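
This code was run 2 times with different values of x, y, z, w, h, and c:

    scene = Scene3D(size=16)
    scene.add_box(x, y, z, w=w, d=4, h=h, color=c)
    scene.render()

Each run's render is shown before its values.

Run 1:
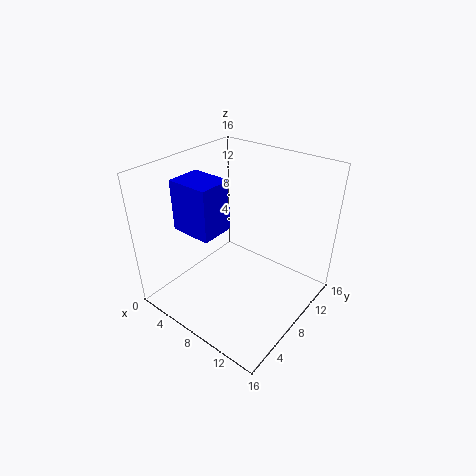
x = 1, y = 5, z = 8, w = 5, h = 6, c = 'blue'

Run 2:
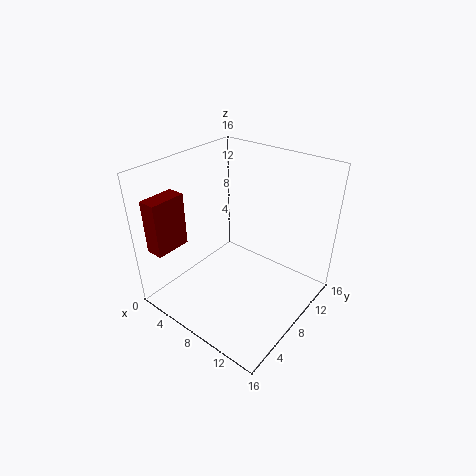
x = 1, y = 1, z = 7, w = 2, h = 6, c = 'maroon'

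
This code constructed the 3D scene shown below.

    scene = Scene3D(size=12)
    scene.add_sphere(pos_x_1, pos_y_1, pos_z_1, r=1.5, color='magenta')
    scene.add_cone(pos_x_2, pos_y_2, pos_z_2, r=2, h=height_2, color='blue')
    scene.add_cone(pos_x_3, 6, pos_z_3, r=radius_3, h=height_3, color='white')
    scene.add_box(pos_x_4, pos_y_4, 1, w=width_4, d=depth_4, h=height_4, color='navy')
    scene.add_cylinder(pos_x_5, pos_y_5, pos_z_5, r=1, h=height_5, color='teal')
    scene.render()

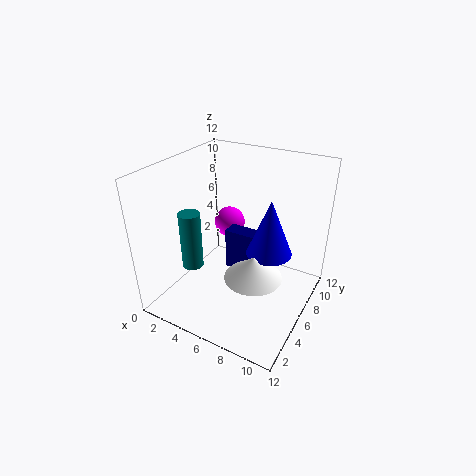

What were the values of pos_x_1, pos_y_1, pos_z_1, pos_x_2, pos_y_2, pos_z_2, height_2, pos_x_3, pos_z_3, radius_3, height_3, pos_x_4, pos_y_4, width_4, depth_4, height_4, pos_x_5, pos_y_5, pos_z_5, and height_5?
pos_x_1 = 2.5
pos_y_1 = 10.5
pos_z_1 = 4.5
pos_x_2 = 8
pos_y_2 = 8
pos_z_2 = 4
height_2 = 5
pos_x_3 = 7.5
pos_z_3 = 2.5
radius_3 = 2.5
height_3 = 2
pos_x_4 = 3.5
pos_y_4 = 8
width_4 = 3
depth_4 = 1.5
height_4 = 4
pos_x_5 = 1
pos_y_5 = 6
pos_z_5 = 1.5
height_5 = 5.5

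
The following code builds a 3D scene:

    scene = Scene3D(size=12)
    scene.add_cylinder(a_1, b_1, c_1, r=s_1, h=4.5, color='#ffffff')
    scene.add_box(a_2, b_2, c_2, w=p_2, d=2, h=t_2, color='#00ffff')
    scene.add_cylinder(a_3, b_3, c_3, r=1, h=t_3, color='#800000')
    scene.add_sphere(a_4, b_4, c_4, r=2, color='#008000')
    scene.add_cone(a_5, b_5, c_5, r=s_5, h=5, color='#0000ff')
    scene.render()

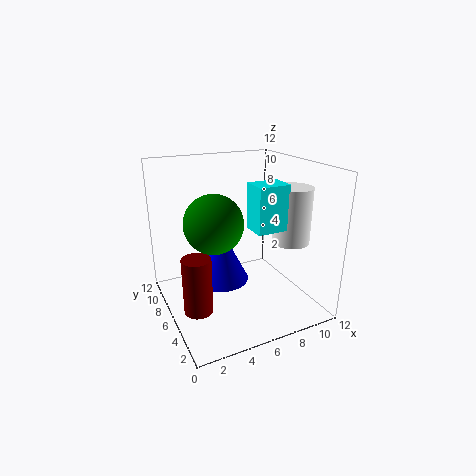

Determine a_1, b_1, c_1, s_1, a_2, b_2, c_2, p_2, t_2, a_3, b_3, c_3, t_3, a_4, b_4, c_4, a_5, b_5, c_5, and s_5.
a_1 = 9.5
b_1 = 3.5
c_1 = 6
s_1 = 1.5
a_2 = 6
b_2 = 2.5
c_2 = 7.5
p_2 = 2.5
t_2 = 3.5
a_3 = 1
b_3 = 2
c_3 = 3
t_3 = 4
a_4 = 2.5
b_4 = 2.5
c_4 = 9
a_5 = 5.5
b_5 = 8.5
c_5 = 1
s_5 = 2.5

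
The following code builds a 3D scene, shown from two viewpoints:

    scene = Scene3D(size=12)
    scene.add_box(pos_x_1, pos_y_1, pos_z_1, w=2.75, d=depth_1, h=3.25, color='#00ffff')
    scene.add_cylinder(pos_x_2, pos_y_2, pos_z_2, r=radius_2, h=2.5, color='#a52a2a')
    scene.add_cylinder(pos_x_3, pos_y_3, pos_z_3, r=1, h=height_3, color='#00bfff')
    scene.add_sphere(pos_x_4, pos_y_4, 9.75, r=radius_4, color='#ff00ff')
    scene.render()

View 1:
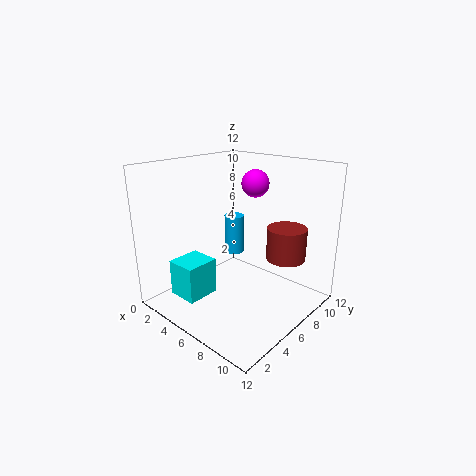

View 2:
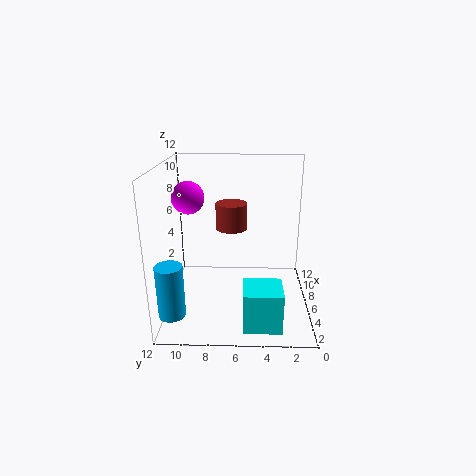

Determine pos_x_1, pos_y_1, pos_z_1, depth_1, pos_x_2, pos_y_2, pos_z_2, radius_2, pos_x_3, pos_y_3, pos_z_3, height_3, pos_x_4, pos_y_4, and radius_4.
pos_x_1 = 1
pos_y_1 = 2.5
pos_z_1 = 0.25
depth_1 = 3
pos_x_2 = 10.25
pos_y_2 = 6.75
pos_z_2 = 5.25
radius_2 = 1.5
pos_x_3 = 1.25
pos_y_3 = 10.75
pos_z_3 = 1.75
height_3 = 4
pos_x_4 = 4.75
pos_y_4 = 9.75
radius_4 = 1.25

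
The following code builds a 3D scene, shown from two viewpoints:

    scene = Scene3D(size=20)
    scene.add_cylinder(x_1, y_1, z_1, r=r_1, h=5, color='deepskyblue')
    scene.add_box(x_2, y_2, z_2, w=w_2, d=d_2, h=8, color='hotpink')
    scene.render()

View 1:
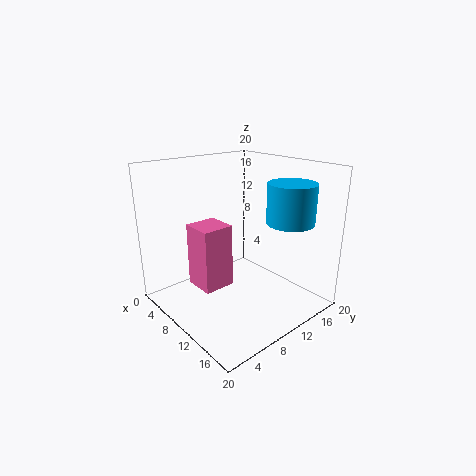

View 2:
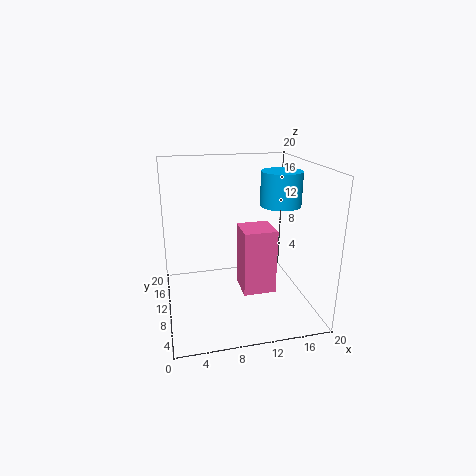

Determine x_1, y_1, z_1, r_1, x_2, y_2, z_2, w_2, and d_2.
x_1 = 17; y_1 = 12.5; z_1 = 13.5; r_1 = 3; x_2 = 9; y_2 = 2.5; z_2 = 5.5; w_2 = 4; d_2 = 4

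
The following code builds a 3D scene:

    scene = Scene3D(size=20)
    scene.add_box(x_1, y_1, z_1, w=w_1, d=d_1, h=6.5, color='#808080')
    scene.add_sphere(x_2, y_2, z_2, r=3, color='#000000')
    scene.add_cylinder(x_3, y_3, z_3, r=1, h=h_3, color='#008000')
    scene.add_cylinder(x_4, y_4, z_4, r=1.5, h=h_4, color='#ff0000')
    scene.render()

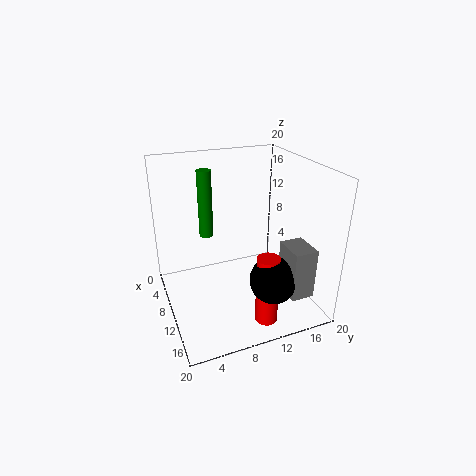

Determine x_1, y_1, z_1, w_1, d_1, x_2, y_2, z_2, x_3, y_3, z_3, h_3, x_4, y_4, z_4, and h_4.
x_1 = 15.5, y_1 = 13.5, z_1 = 5, w_1 = 4, d_1 = 3, x_2 = 17, y_2 = 12, z_2 = 7, x_3 = 6.5, y_3 = 6.5, z_3 = 9.5, h_3 = 9.5, x_4 = 16.5, y_4 = 11.5, z_4 = 0.5, h_4 = 9.5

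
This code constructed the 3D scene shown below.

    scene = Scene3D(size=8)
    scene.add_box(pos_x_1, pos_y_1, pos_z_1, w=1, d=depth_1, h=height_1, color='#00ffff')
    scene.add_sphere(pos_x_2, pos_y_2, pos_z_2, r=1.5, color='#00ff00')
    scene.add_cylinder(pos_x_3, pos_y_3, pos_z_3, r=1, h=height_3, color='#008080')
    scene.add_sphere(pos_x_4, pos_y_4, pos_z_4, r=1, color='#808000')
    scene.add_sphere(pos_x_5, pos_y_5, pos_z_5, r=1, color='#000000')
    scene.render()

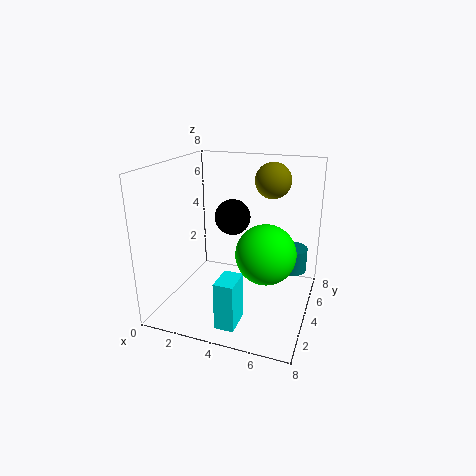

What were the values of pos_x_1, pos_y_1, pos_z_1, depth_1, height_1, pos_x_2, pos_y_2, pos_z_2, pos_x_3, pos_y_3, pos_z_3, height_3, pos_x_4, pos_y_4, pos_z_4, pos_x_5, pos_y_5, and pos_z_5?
pos_x_1 = 4
pos_y_1 = 0.5
pos_z_1 = 0.5
depth_1 = 1.5
height_1 = 2.5
pos_x_2 = 6
pos_y_2 = 2.5
pos_z_2 = 4
pos_x_3 = 6.5
pos_y_3 = 7
pos_z_3 = 1
height_3 = 1.5
pos_x_4 = 5.5
pos_y_4 = 5.5
pos_z_4 = 7
pos_x_5 = 3.5
pos_y_5 = 4.5
pos_z_5 = 5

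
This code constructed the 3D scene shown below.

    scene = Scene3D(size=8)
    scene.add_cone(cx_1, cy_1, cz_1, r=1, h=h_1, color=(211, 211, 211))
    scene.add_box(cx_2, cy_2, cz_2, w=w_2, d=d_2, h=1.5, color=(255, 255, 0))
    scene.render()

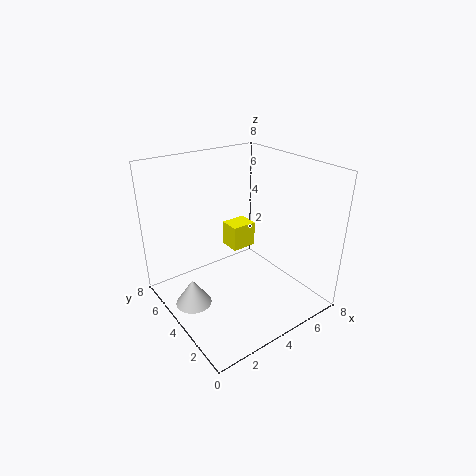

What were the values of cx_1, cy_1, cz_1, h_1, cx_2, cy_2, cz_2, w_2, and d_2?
cx_1 = 1.25; cy_1 = 4.5; cz_1 = 0.5; h_1 = 1.5; cx_2 = 4.5; cy_2 = 5; cz_2 = 2.5; w_2 = 1.5; d_2 = 1.25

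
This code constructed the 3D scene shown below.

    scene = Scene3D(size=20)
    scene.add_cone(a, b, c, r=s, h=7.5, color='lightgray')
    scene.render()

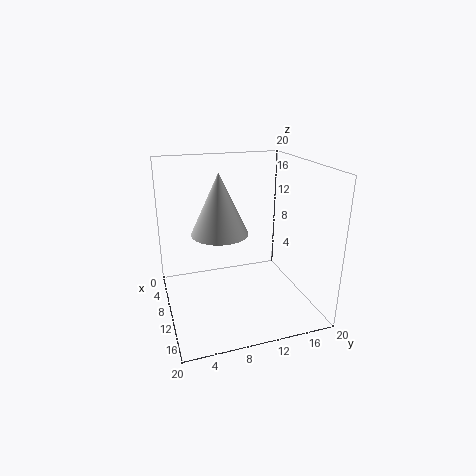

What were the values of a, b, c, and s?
a = 13.5, b = 6.5, c = 12.5, s = 3.5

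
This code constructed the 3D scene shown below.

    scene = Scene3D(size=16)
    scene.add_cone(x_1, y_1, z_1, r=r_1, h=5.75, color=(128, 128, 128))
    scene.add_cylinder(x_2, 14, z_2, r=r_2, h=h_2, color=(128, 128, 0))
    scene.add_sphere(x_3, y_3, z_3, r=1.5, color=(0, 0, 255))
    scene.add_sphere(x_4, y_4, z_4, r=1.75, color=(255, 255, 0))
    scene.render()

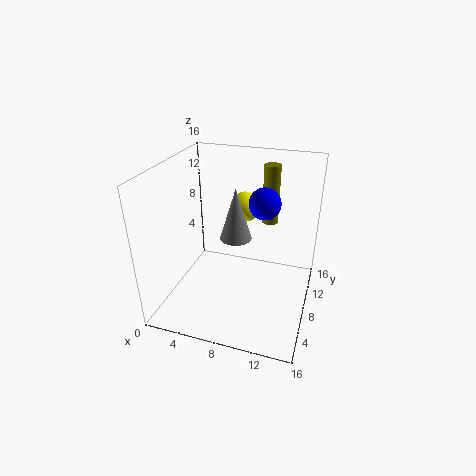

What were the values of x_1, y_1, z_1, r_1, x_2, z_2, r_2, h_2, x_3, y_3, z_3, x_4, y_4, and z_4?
x_1 = 7.75; y_1 = 8; z_1 = 8; r_1 = 1.75; x_2 = 10.25; z_2 = 7.5; r_2 = 1; h_2 = 7.25; x_3 = 11.5; y_3 = 5.25; z_3 = 13.75; x_4 = 7.75; y_4 = 11.5; z_4 = 10.25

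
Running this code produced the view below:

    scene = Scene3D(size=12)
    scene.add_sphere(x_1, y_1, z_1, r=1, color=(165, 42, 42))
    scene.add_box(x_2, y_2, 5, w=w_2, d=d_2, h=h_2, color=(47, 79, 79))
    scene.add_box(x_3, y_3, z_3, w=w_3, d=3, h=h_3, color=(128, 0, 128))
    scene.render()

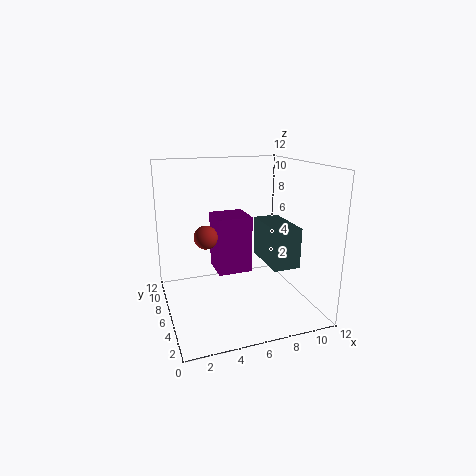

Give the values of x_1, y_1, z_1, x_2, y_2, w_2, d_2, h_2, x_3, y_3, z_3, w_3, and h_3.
x_1 = 3.5, y_1 = 7, z_1 = 6, x_2 = 7, y_2 = 1, w_2 = 2, d_2 = 4, h_2 = 3, x_3 = 4.5, y_3 = 6.5, z_3 = 2.5, w_3 = 3, h_3 = 5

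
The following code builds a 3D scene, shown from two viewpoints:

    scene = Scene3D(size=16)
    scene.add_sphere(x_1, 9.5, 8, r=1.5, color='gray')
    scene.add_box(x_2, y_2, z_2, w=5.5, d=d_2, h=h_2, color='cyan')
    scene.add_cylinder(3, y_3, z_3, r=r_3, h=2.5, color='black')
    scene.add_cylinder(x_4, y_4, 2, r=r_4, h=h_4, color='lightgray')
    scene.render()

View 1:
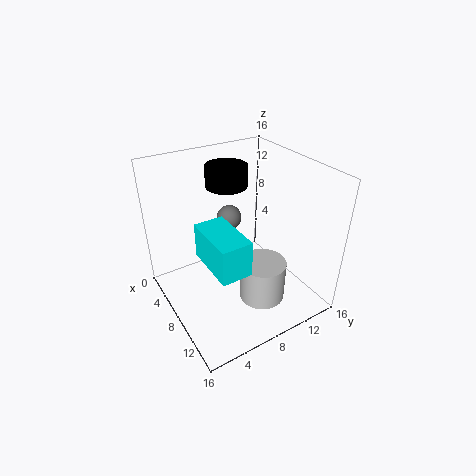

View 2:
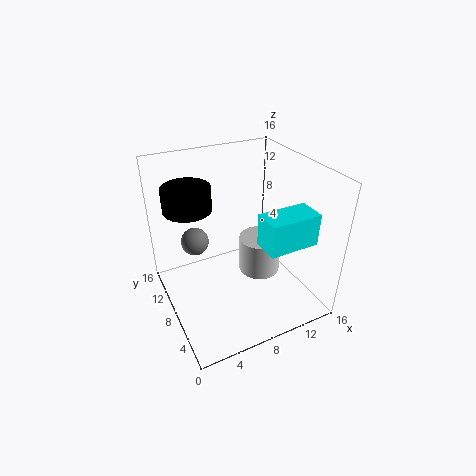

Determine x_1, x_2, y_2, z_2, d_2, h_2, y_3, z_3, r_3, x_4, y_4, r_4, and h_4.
x_1 = 3.5
x_2 = 9
y_2 = 2.5
z_2 = 8.5
d_2 = 3
h_2 = 3.5
y_3 = 9.5
z_3 = 12
r_3 = 2.5
x_4 = 11.5
y_4 = 9
r_4 = 2.5
h_4 = 4.5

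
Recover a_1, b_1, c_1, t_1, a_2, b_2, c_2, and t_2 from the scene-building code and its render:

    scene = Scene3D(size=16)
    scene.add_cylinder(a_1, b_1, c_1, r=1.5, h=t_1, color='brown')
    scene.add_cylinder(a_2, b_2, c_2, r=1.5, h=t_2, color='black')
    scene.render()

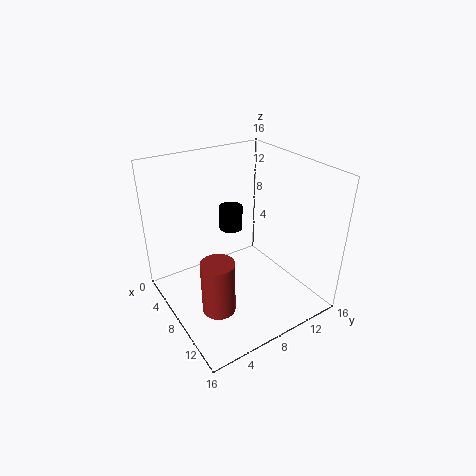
a_1 = 14; b_1 = 2; c_1 = 5.5; t_1 = 5; a_2 = 2.5; b_2 = 10.5; c_2 = 6; t_2 = 3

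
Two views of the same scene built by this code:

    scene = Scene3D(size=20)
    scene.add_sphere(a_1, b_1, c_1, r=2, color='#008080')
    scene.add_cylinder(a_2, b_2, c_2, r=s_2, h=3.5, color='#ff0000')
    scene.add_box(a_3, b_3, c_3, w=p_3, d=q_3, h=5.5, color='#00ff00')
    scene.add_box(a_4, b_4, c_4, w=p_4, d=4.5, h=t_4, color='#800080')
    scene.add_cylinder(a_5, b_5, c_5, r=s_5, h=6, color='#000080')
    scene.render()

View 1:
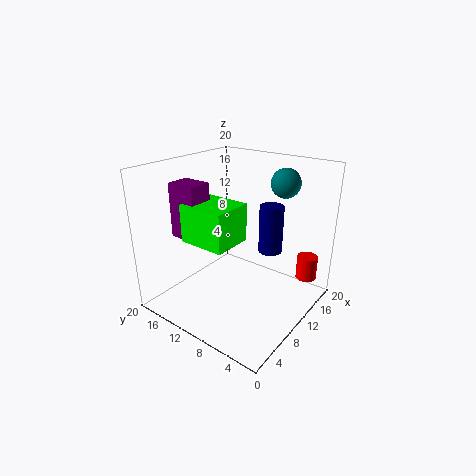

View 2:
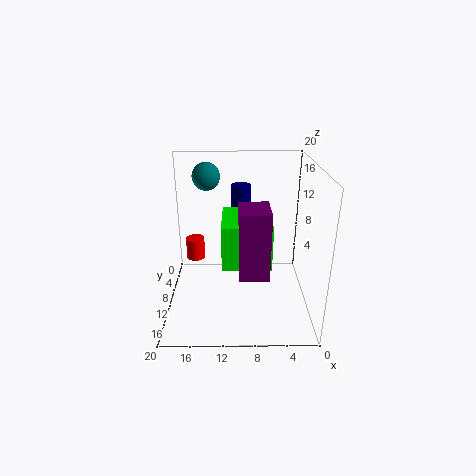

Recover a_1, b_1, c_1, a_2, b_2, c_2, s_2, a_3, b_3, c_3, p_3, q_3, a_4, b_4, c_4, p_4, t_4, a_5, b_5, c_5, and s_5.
a_1 = 14.5; b_1 = 5.5; c_1 = 17.5; a_2 = 17; b_2 = 2.5; c_2 = 3; s_2 = 1.5; a_3 = 6; b_3 = 10; c_3 = 9; p_3 = 6; q_3 = 7; a_4 = 6.5; b_4 = 15; c_4 = 9; p_4 = 3.5; t_4 = 8; a_5 = 9.5; b_5 = 4.5; c_5 = 10; s_5 = 1.5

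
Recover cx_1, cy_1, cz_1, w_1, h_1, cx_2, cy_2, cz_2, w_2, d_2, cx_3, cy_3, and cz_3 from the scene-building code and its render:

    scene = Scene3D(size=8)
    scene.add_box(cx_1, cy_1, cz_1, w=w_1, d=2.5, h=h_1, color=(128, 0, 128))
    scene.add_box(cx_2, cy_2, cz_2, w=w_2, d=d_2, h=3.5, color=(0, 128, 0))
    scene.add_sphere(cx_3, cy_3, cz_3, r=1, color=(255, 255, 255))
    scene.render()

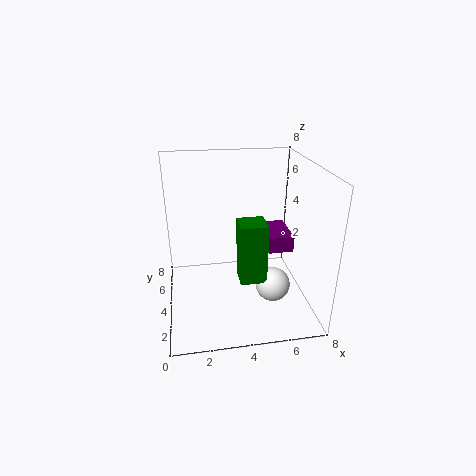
cx_1 = 6, cy_1 = 4.5, cz_1 = 2.5, w_1 = 1.5, h_1 = 1, cx_2 = 4, cy_2 = 3, cz_2 = 1.5, w_2 = 1.5, d_2 = 1.5, cx_3 = 6, cy_3 = 3.5, cz_3 = 1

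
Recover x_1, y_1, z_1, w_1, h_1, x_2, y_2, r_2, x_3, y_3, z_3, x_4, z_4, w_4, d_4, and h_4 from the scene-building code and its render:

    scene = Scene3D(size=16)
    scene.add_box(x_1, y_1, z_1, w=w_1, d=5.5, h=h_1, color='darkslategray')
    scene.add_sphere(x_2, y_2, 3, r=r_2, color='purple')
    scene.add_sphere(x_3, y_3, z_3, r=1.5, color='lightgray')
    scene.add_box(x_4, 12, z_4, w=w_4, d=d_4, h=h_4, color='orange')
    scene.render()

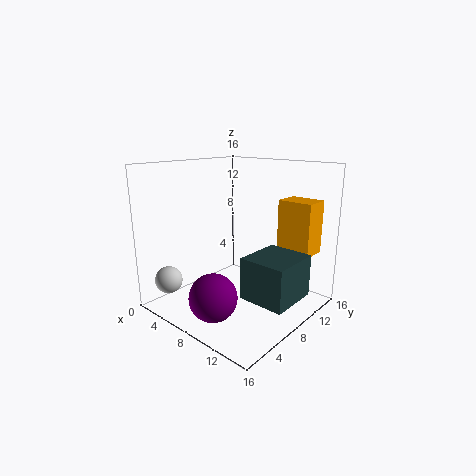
x_1 = 10.5, y_1 = 5.5, z_1 = 2.5, w_1 = 5, h_1 = 4.5, x_2 = 9, y_2 = 3, r_2 = 2.5, x_3 = 3, y_3 = 2, z_3 = 3.5, x_4 = 10.5, z_4 = 6, w_4 = 4, d_4 = 3, h_4 = 6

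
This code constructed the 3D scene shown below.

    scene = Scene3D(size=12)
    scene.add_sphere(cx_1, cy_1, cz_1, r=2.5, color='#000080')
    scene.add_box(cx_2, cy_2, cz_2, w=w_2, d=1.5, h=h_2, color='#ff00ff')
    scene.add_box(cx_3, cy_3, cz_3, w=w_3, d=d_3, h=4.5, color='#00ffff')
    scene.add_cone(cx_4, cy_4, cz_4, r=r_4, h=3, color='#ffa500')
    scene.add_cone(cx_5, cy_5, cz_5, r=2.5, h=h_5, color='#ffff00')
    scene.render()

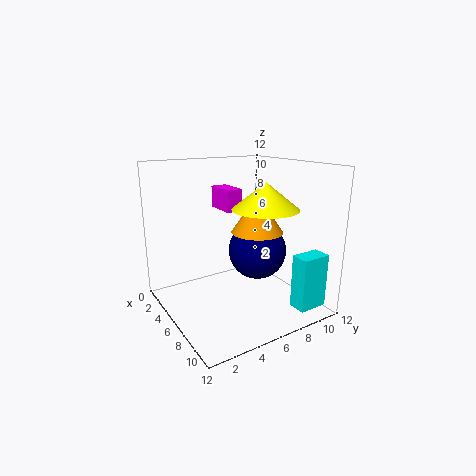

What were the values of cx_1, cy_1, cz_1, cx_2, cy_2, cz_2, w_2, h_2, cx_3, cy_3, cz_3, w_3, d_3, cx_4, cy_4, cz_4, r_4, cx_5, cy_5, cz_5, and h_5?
cx_1 = 6; cy_1 = 8; cz_1 = 4.5; cx_2 = 0.5; cy_2 = 6.5; cz_2 = 7.5; w_2 = 3; h_2 = 2; cx_3 = 9.5; cy_3 = 9; cz_3 = 0.5; w_3 = 1.5; d_3 = 2.5; cx_4 = 8; cy_4 = 6.5; cz_4 = 7; r_4 = 2; cx_5 = 9; cy_5 = 6.5; cz_5 = 9; h_5 = 2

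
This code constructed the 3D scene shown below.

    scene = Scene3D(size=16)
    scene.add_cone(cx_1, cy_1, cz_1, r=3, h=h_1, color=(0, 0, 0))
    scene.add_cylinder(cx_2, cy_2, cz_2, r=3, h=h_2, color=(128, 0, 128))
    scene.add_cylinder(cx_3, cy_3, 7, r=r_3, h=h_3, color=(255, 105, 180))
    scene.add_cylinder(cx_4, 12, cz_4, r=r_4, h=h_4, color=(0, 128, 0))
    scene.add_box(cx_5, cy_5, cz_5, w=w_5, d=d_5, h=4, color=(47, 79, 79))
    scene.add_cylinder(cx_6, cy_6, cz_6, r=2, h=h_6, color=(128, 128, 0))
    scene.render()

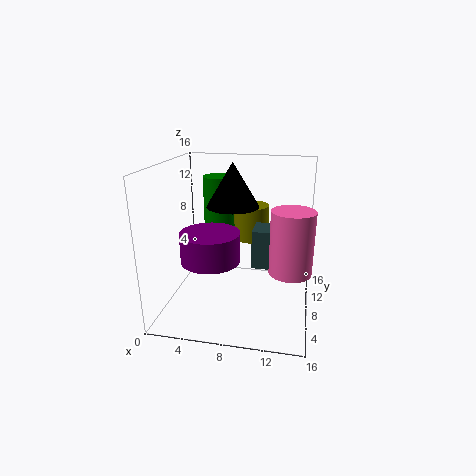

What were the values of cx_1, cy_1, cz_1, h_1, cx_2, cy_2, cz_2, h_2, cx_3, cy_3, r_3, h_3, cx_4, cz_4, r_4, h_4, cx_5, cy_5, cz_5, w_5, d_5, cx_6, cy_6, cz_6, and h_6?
cx_1 = 7, cy_1 = 10, cz_1 = 11, h_1 = 5, cx_2 = 6, cy_2 = 4, cz_2 = 7, h_2 = 3, cx_3 = 14, cy_3 = 3, r_3 = 2, h_3 = 6, cx_4 = 5, cz_4 = 7, r_4 = 2, h_4 = 7, cx_5 = 10, cy_5 = 5, cz_5 = 6, w_5 = 3, d_5 = 3, cx_6 = 9, cy_6 = 11, cz_6 = 7, h_6 = 4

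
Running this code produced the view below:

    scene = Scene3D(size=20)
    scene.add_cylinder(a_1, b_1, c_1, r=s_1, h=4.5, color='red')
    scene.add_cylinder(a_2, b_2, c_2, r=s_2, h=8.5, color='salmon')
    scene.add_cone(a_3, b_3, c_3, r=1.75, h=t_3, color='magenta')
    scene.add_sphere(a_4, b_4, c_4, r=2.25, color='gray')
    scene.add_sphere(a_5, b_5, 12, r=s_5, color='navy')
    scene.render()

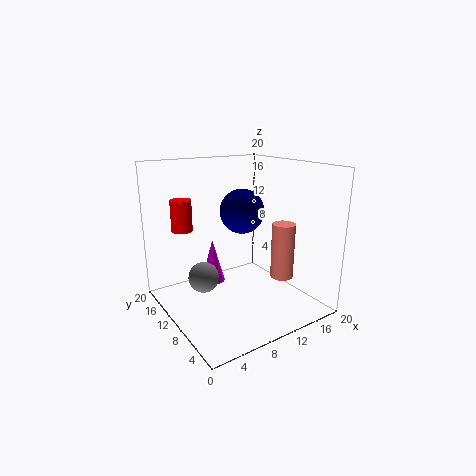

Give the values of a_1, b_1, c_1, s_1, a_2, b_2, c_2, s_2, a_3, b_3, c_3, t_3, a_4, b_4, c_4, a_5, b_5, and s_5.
a_1 = 4.25; b_1 = 15.75; c_1 = 10.5; s_1 = 1.5; a_2 = 17.5; b_2 = 9; c_2 = 2.5; s_2 = 1.75; a_3 = 8.25; b_3 = 14.25; c_3 = 2.25; t_3 = 6.5; a_4 = 6.25; b_4 = 13.5; c_4 = 3.5; a_5 = 14.25; b_5 = 15.25; s_5 = 3.5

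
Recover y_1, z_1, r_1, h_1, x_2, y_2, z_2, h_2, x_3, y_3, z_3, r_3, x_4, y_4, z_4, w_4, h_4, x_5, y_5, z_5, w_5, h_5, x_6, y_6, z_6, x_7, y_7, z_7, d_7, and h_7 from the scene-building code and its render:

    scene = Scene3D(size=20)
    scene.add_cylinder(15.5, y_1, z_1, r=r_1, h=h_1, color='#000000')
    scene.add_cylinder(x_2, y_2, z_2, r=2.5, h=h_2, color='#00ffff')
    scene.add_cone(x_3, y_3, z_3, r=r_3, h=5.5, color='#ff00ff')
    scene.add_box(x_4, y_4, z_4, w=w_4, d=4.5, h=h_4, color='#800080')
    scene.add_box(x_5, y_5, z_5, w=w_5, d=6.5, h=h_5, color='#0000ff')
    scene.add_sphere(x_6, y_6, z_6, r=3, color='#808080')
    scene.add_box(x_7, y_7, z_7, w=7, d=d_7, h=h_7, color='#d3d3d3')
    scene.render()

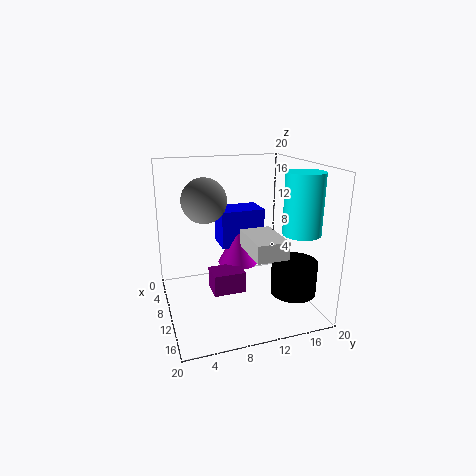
y_1 = 16, z_1 = 3.5, r_1 = 3, h_1 = 4.5, x_2 = 15, y_2 = 17, z_2 = 11.5, h_2 = 8, x_3 = 7, y_3 = 11, z_3 = 5, r_3 = 3, x_4 = 8.5, y_4 = 6, z_4 = 2.5, w_4 = 3.5, h_4 = 3, x_5 = 3, y_5 = 8.5, z_5 = 7.5, w_5 = 4.5, h_5 = 5.5, x_6 = 9.5, y_6 = 5.5, z_6 = 15.5, x_7 = 8, y_7 = 11, z_7 = 8, d_7 = 4.5, h_7 = 2.5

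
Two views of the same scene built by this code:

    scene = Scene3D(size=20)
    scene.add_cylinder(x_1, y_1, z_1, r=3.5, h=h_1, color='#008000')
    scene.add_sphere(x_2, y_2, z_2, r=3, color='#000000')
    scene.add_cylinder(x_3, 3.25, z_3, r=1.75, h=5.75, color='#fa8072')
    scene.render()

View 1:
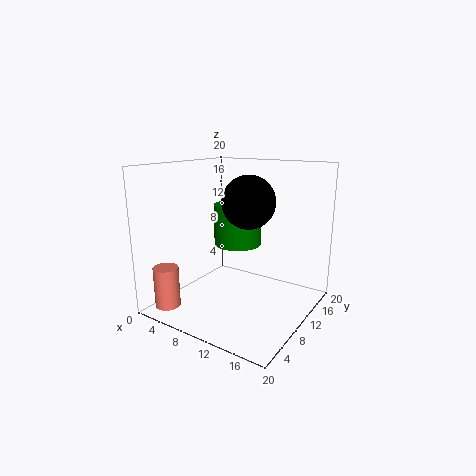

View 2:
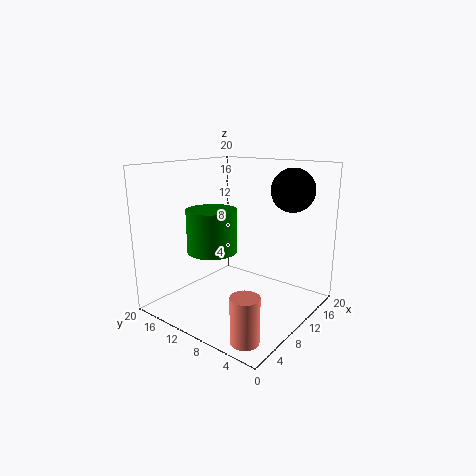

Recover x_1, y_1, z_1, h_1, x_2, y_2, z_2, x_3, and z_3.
x_1 = 8
y_1 = 13
z_1 = 8
h_1 = 6
x_2 = 15
y_2 = 4.5
z_2 = 16.5
x_3 = 2.5
z_3 = 0.5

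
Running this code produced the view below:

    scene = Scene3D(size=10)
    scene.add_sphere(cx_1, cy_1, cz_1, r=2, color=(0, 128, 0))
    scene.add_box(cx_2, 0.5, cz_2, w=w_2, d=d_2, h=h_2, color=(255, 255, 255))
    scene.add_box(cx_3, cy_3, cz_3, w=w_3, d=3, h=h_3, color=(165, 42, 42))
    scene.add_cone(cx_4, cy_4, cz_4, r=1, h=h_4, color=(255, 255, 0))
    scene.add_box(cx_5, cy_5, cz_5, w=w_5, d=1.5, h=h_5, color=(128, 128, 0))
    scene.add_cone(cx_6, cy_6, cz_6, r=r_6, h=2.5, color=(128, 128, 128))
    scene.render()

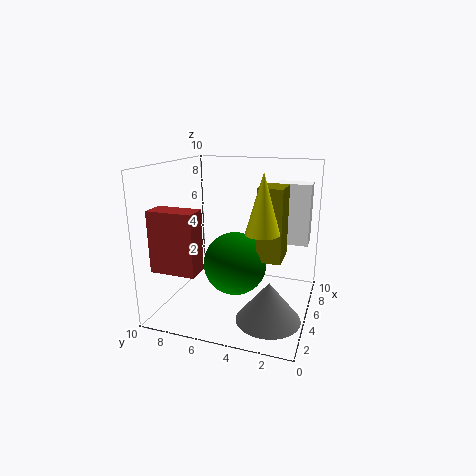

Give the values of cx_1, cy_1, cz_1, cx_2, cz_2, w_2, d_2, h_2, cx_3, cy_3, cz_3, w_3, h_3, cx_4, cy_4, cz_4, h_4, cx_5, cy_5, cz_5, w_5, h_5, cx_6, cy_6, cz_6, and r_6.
cx_1 = 3, cy_1 = 4.5, cz_1 = 4, cx_2 = 7.5, cz_2 = 4, w_2 = 1.5, d_2 = 2.5, h_2 = 4.5, cx_3 = 1, cy_3 = 6.5, cz_3 = 3.5, w_3 = 1.5, h_3 = 4, cx_4 = 2, cy_4 = 2.5, cz_4 = 6.5, h_4 = 3.5, cx_5 = 2.5, cy_5 = 1.5, cz_5 = 4.5, w_5 = 2, h_5 = 4.5, cx_6 = 2, cy_6 = 2, cz_6 = 1, r_6 = 2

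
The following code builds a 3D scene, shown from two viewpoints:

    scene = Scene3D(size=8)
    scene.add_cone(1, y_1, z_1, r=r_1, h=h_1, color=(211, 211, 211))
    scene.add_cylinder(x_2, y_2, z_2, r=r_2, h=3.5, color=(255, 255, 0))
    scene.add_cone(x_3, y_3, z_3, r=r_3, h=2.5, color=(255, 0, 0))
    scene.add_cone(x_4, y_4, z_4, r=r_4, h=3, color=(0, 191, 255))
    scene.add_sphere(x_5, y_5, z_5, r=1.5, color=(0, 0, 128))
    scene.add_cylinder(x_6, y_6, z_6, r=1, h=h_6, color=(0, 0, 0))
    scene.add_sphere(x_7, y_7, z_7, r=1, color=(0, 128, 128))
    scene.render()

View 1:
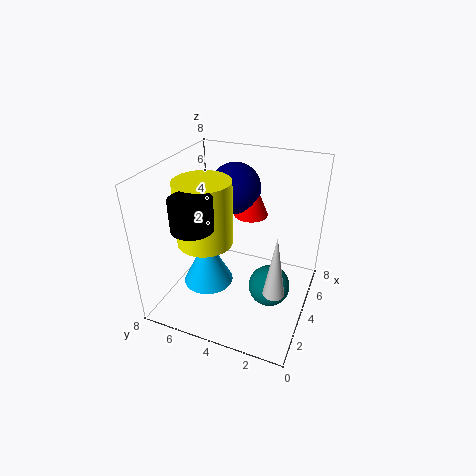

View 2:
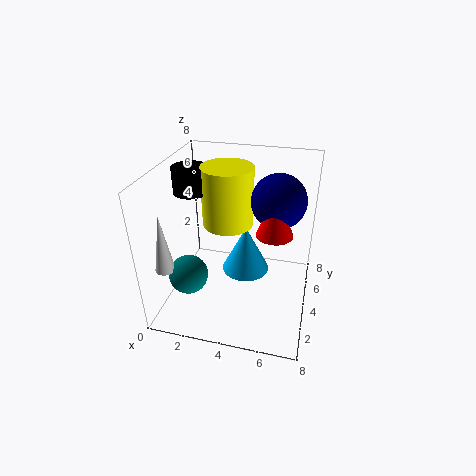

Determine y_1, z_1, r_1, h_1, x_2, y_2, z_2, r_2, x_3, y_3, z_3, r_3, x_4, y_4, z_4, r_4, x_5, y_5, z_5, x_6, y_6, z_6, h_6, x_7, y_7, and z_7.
y_1 = 1, z_1 = 3.5, r_1 = 0.5, h_1 = 3, x_2 = 3, y_2 = 5.5, z_2 = 4, r_2 = 1.5, x_3 = 6, y_3 = 4, z_3 = 4.5, r_3 = 1, x_4 = 4, y_4 = 6, z_4 = 0.5, r_4 = 1.5, x_5 = 6, y_5 = 5, z_5 = 6, x_6 = 1, y_6 = 5, z_6 = 6, h_6 = 1.5, x_7 = 2, y_7 = 1.5, z_7 = 3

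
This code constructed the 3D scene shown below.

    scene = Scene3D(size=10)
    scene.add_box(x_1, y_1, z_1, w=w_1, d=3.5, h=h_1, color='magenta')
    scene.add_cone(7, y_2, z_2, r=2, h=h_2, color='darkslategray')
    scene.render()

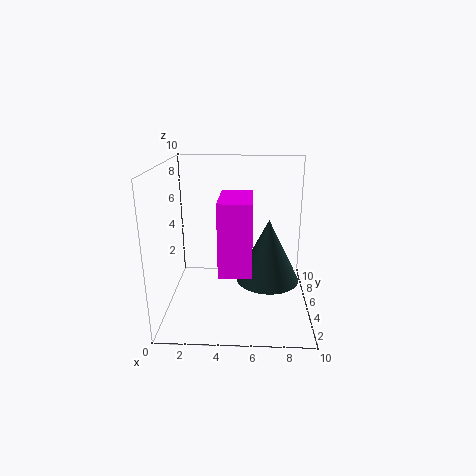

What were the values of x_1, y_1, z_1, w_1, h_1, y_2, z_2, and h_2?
x_1 = 4, y_1 = 1, z_1 = 4, w_1 = 2, h_1 = 4.5, y_2 = 3, z_2 = 3, h_2 = 4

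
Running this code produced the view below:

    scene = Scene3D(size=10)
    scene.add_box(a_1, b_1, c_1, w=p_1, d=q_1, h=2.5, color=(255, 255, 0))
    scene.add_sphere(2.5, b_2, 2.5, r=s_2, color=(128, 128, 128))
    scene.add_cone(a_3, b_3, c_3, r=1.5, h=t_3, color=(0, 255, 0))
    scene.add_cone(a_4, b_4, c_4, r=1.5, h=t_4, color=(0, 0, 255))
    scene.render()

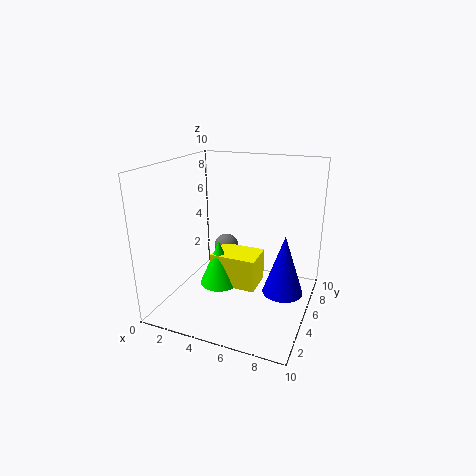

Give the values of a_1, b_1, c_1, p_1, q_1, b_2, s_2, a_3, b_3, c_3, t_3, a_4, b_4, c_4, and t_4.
a_1 = 2.5, b_1 = 5.5, c_1 = 0.5, p_1 = 3.5, q_1 = 2.5, b_2 = 8.5, s_2 = 1, a_3 = 3, b_3 = 6, c_3 = 0.5, t_3 = 3.5, a_4 = 8, b_4 = 6.5, c_4 = 0.5, t_4 = 4.5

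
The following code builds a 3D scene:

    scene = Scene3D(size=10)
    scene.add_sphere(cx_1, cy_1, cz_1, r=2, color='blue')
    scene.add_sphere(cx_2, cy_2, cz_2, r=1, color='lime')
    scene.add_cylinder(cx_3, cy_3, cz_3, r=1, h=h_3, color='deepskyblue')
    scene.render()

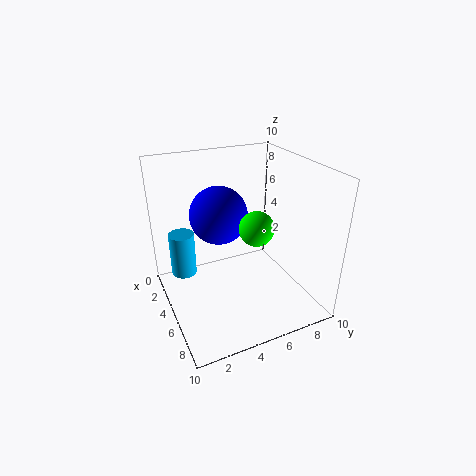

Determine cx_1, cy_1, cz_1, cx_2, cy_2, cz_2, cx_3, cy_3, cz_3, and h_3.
cx_1 = 4; cy_1 = 4; cz_1 = 6.5; cx_2 = 8.5; cy_2 = 4.5; cz_2 = 7.5; cx_3 = 1; cy_3 = 2; cz_3 = 0.5; h_3 = 3.5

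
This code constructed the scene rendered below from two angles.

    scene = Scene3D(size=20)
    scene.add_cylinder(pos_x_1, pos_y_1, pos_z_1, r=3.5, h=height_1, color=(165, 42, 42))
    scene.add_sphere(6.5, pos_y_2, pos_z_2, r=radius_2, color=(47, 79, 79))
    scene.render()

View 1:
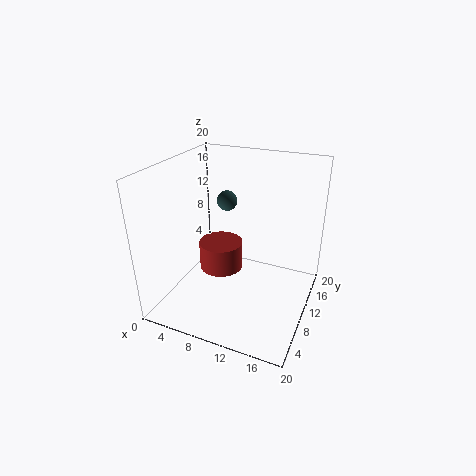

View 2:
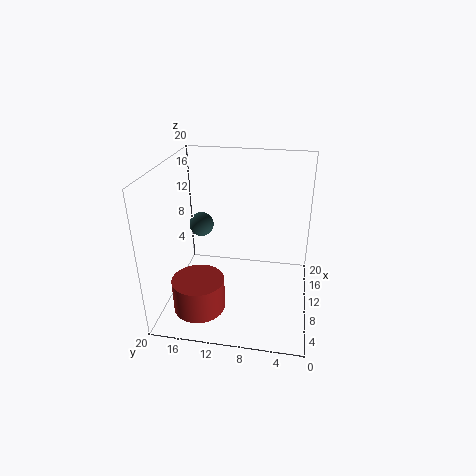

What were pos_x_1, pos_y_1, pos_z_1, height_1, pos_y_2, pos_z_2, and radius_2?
pos_x_1 = 5
pos_y_1 = 14.5
pos_z_1 = 1.5
height_1 = 4.5
pos_y_2 = 14
pos_z_2 = 13.5
radius_2 = 1.5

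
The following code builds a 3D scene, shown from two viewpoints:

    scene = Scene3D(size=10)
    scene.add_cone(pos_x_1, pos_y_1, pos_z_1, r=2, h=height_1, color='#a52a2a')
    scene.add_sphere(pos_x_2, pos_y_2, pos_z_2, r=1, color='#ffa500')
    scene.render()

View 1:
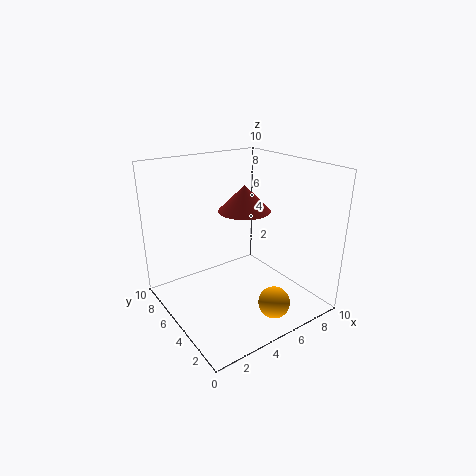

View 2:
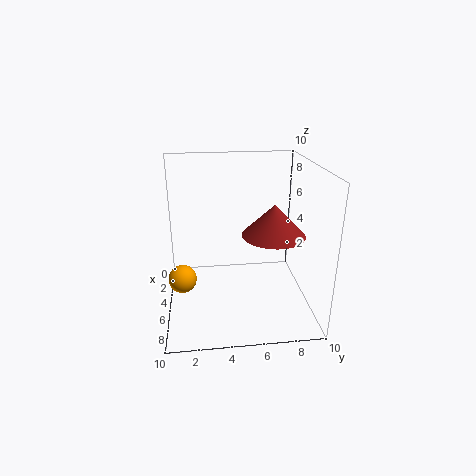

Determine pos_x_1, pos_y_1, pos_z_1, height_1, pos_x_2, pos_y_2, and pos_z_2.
pos_x_1 = 7, pos_y_1 = 7, pos_z_1 = 6, height_1 = 2, pos_x_2 = 5, pos_y_2 = 1, pos_z_2 = 2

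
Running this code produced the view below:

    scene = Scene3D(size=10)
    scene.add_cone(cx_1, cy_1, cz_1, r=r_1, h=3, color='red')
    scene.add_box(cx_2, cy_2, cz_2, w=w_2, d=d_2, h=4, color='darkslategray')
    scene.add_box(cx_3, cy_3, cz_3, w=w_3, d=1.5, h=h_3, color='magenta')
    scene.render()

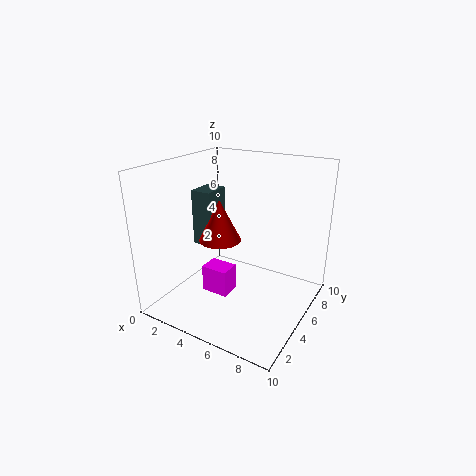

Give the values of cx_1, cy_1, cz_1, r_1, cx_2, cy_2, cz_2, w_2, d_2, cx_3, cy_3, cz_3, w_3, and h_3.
cx_1 = 3.5
cy_1 = 5
cz_1 = 4.5
r_1 = 1.5
cx_2 = 1.5
cy_2 = 4.5
cz_2 = 4
w_2 = 1.5
d_2 = 2
cx_3 = 2.5
cy_3 = 4
cz_3 = 0.5
w_3 = 2
h_3 = 2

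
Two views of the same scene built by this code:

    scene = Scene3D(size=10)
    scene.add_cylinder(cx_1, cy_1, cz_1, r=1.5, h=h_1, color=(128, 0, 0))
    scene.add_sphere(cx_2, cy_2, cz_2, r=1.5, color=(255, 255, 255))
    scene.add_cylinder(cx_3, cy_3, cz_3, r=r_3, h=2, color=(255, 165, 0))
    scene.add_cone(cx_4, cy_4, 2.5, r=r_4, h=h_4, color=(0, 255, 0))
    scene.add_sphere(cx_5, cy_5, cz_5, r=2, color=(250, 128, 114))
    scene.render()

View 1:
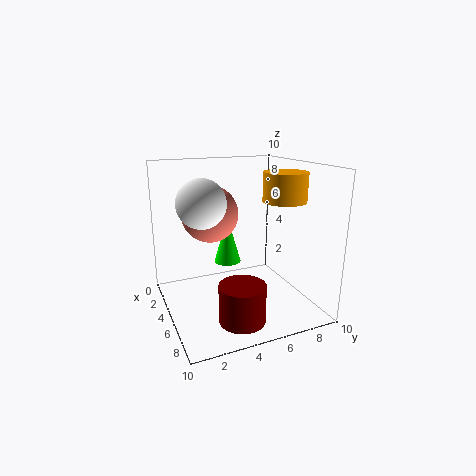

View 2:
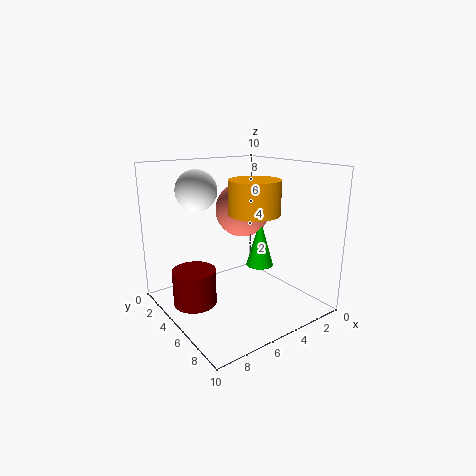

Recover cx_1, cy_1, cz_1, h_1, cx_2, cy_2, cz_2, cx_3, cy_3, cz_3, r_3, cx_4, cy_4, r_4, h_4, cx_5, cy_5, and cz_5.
cx_1 = 8, cy_1 = 4, cz_1 = 0.5, h_1 = 2.5, cx_2 = 6.5, cy_2 = 2, cz_2 = 8, cx_3 = 6, cy_3 = 8, cz_3 = 7.5, r_3 = 1.5, cx_4 = 3, cy_4 = 5, r_4 = 1, h_4 = 3.5, cx_5 = 3.5, cy_5 = 3.5, cz_5 = 6.5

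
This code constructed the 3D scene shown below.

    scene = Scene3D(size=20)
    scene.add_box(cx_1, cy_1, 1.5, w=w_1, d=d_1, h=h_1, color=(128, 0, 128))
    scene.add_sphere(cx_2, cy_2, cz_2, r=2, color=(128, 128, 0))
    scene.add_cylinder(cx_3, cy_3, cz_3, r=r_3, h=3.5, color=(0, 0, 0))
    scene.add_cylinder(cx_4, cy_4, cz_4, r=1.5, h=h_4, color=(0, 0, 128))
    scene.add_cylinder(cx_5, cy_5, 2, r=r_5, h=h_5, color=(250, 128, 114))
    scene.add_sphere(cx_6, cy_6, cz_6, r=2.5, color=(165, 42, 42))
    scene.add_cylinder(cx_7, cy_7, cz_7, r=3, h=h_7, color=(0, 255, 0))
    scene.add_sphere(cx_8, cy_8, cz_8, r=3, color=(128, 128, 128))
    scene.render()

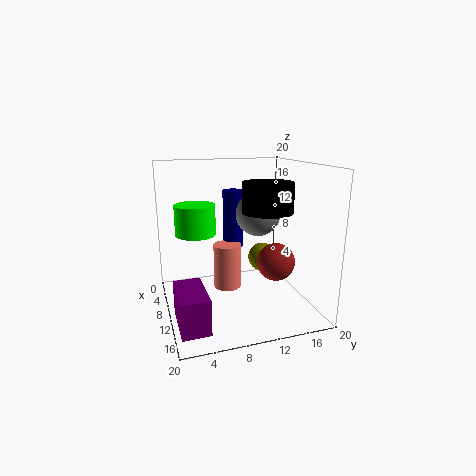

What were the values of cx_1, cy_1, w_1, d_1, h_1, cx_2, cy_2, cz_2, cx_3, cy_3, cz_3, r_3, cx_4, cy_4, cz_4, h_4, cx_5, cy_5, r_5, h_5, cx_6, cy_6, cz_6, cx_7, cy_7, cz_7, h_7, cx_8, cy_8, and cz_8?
cx_1 = 12.5; cy_1 = 0.5; w_1 = 6.5; d_1 = 3.5; h_1 = 4.5; cx_2 = 10.5; cy_2 = 13.5; cz_2 = 7; cx_3 = 16.5; cy_3 = 11.5; cz_3 = 15; r_3 = 3; cx_4 = 6; cy_4 = 10.5; cz_4 = 7.5; h_4 = 8.5; cx_5 = 8; cy_5 = 9; r_5 = 2; h_5 = 6.5; cx_6 = 14; cy_6 = 14; cz_6 = 7.5; cx_7 = 5; cy_7 = 5; cz_7 = 9.5; h_7 = 4.5; cx_8 = 11; cy_8 = 12.5; cz_8 = 13.5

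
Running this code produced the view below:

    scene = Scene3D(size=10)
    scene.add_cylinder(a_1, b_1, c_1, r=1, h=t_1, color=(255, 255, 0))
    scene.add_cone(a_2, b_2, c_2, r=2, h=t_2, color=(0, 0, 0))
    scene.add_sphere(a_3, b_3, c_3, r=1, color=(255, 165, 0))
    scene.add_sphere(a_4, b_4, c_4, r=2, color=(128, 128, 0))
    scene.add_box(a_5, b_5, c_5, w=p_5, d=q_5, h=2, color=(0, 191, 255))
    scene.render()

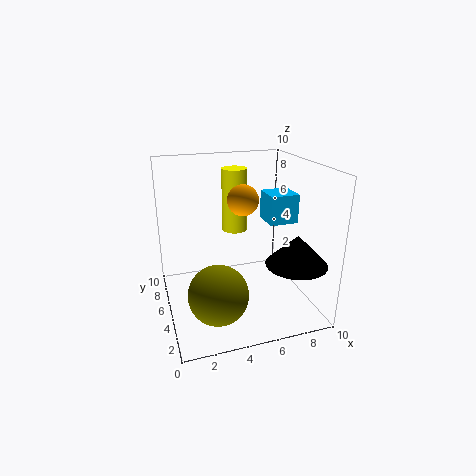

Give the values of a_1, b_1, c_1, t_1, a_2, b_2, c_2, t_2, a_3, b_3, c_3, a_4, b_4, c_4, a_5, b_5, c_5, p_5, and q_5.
a_1 = 6, b_1 = 9, c_1 = 4, t_1 = 5, a_2 = 8, b_2 = 2, c_2 = 4, t_2 = 2, a_3 = 5, b_3 = 4, c_3 = 8, a_4 = 3, b_4 = 3, c_4 = 2, a_5 = 7, b_5 = 4, c_5 = 6, p_5 = 2, q_5 = 2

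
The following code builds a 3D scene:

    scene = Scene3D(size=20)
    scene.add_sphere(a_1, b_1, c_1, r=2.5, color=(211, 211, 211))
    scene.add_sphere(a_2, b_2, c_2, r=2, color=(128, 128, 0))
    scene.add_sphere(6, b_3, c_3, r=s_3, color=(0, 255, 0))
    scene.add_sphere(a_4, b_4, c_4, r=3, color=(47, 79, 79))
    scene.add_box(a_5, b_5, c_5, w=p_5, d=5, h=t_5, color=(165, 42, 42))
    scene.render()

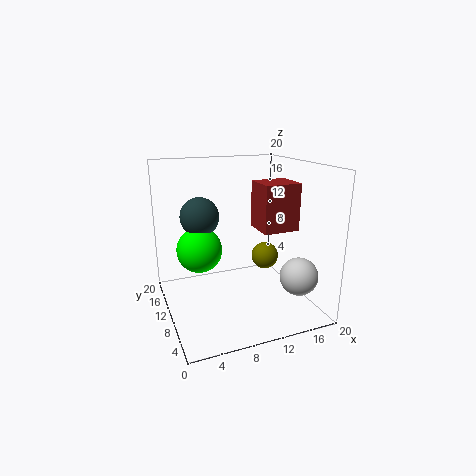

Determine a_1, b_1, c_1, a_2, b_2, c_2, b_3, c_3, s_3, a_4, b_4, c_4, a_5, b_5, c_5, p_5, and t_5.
a_1 = 16
b_1 = 3.5
c_1 = 6
a_2 = 15
b_2 = 11.5
c_2 = 6
b_3 = 16
c_3 = 6.5
s_3 = 3.5
a_4 = 6.5
b_4 = 17
c_4 = 11.5
a_5 = 14
b_5 = 9.5
c_5 = 10
p_5 = 5.5
t_5 = 7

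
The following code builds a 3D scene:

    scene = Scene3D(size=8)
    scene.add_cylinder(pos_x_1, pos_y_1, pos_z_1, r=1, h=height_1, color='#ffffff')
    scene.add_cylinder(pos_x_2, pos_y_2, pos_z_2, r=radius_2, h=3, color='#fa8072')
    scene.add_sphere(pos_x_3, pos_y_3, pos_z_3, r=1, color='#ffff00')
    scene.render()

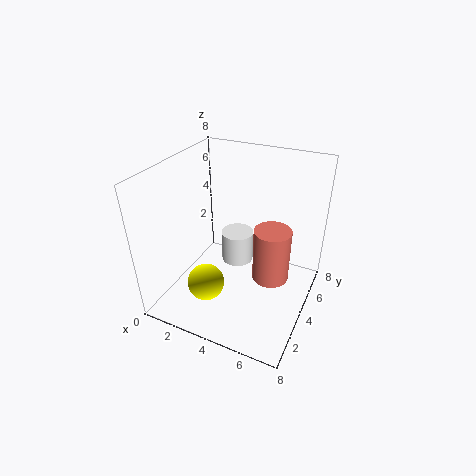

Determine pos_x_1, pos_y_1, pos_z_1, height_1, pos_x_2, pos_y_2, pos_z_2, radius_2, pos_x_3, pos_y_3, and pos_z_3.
pos_x_1 = 3, pos_y_1 = 6, pos_z_1 = 1, height_1 = 2, pos_x_2 = 6, pos_y_2 = 4, pos_z_2 = 2, radius_2 = 1, pos_x_3 = 3, pos_y_3 = 2, pos_z_3 = 2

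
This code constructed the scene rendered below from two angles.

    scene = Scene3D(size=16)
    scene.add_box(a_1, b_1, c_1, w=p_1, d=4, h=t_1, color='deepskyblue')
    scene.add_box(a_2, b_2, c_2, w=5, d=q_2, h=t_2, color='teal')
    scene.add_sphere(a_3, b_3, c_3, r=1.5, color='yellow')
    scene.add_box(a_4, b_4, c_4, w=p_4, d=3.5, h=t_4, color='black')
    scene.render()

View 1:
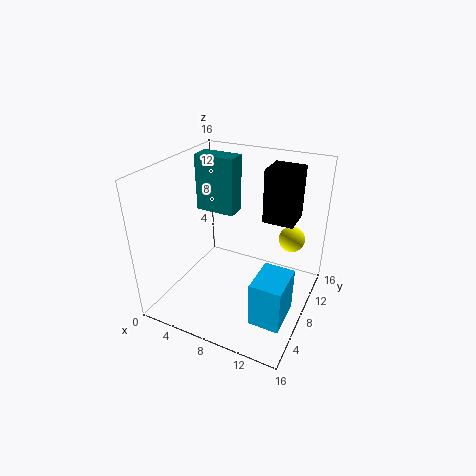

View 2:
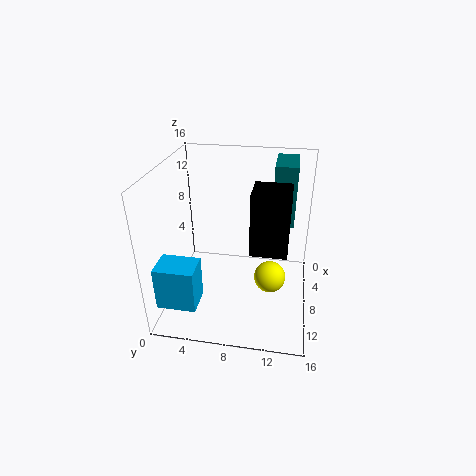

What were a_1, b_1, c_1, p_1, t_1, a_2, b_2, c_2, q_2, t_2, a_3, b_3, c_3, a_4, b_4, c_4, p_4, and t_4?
a_1 = 12.5
b_1 = 1
c_1 = 3.5
p_1 = 3
t_1 = 4.5
a_2 = 0.5
b_2 = 11.5
c_2 = 8.5
q_2 = 2.5
t_2 = 7
a_3 = 13
b_3 = 12
c_3 = 7
a_4 = 10
b_4 = 10
c_4 = 9.5
p_4 = 3.5
t_4 = 6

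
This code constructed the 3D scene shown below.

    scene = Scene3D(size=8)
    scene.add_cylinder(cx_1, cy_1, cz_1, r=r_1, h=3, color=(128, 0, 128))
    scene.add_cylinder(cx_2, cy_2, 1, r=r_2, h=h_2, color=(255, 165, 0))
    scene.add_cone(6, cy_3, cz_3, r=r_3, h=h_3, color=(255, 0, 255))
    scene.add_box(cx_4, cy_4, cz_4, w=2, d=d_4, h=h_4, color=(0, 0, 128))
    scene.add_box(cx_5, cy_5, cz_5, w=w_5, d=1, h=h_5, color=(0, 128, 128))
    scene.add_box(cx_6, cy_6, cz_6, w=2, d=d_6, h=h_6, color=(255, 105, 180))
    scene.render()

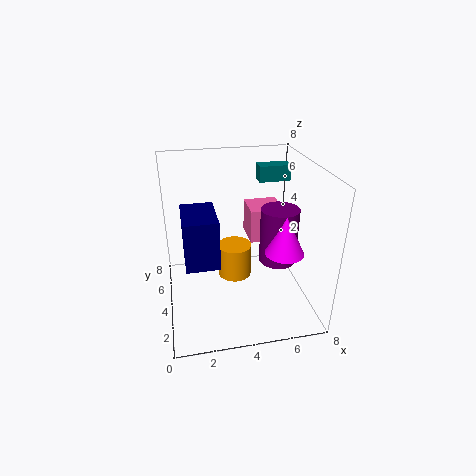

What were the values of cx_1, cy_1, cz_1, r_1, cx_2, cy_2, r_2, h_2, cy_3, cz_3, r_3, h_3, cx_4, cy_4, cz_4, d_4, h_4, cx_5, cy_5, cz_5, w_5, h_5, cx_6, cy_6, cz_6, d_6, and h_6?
cx_1 = 6, cy_1 = 3, cz_1 = 3, r_1 = 1, cx_2 = 4, cy_2 = 5, r_2 = 1, h_2 = 2, cy_3 = 2, cz_3 = 4, r_3 = 1, h_3 = 2, cx_4 = 1, cy_4 = 4, cz_4 = 2, d_4 = 3, h_4 = 3, cx_5 = 6, cy_5 = 7, cz_5 = 6, w_5 = 2, h_5 = 1, cx_6 = 5, cy_6 = 5, cz_6 = 3, d_6 = 2, h_6 = 2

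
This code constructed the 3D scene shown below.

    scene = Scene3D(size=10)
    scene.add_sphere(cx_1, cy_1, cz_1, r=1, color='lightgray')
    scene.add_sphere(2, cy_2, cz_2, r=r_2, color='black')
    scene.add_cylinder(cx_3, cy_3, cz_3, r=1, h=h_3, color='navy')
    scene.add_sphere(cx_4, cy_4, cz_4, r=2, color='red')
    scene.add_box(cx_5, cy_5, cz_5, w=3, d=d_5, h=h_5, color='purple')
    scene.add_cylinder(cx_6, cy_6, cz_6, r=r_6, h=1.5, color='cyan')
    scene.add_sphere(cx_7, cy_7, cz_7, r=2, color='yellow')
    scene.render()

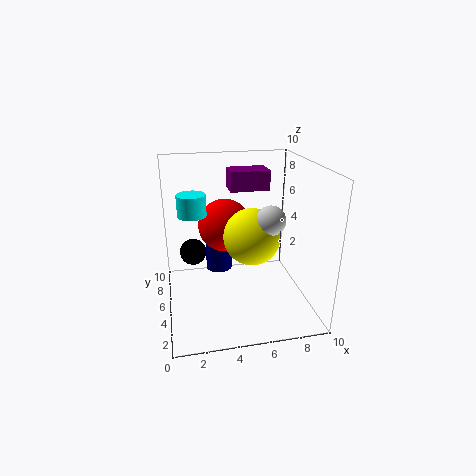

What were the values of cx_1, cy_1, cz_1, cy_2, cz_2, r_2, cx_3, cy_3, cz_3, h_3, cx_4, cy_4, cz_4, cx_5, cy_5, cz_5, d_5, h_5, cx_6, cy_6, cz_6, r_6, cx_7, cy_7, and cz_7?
cx_1 = 7
cy_1 = 4
cz_1 = 6.5
cy_2 = 7.5
cz_2 = 3
r_2 = 1
cx_3 = 4
cy_3 = 7.5
cz_3 = 1.5
h_3 = 2.5
cx_4 = 4.5
cy_4 = 7.5
cz_4 = 5
cx_5 = 5
cy_5 = 7.5
cz_5 = 7.5
d_5 = 2
h_5 = 1.5
cx_6 = 2
cy_6 = 6
cz_6 = 6.5
r_6 = 1
cx_7 = 6
cy_7 = 5
cz_7 = 5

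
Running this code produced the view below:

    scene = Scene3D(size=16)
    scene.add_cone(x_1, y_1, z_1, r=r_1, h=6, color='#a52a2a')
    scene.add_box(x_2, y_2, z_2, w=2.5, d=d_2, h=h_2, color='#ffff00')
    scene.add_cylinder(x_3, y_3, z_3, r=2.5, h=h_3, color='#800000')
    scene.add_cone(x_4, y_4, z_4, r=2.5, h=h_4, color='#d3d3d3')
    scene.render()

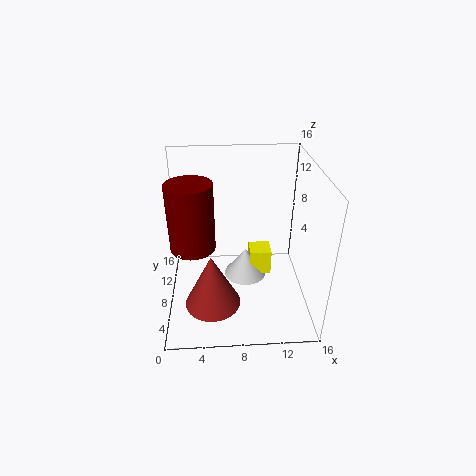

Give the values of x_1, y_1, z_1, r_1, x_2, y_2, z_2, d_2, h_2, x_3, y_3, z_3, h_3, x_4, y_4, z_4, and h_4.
x_1 = 5, y_1 = 4.5, z_1 = 2, r_1 = 3, x_2 = 9.5, y_2 = 8.5, z_2 = 2.5, d_2 = 2.5, h_2 = 3, x_3 = 3, y_3 = 8, z_3 = 7, h_3 = 7.5, x_4 = 9, y_4 = 9.5, z_4 = 2, h_4 = 3.5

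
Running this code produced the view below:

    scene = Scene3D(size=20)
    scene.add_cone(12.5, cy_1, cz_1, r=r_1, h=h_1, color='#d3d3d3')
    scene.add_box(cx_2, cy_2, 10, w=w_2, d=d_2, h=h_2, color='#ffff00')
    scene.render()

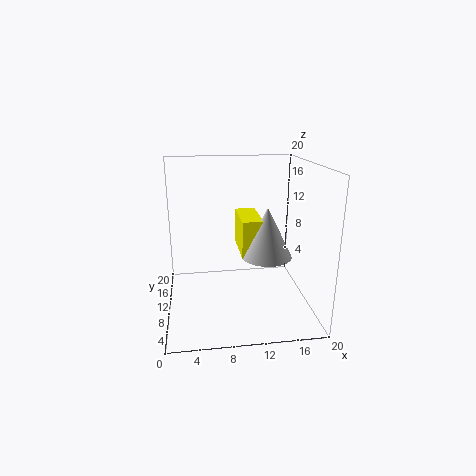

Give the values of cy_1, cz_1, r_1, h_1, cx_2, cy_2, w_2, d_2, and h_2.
cy_1 = 3.5
cz_1 = 10
r_1 = 3
h_1 = 6
cx_2 = 9.5
cy_2 = 3
w_2 = 2.5
d_2 = 6
h_2 = 4.5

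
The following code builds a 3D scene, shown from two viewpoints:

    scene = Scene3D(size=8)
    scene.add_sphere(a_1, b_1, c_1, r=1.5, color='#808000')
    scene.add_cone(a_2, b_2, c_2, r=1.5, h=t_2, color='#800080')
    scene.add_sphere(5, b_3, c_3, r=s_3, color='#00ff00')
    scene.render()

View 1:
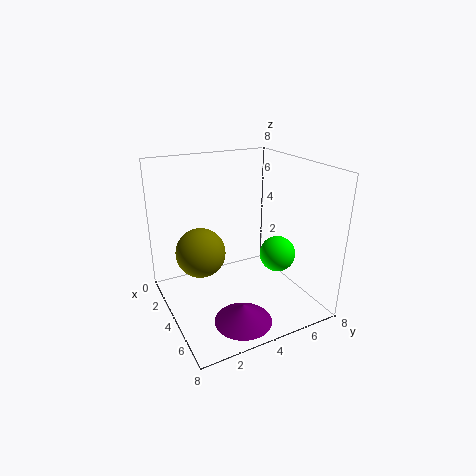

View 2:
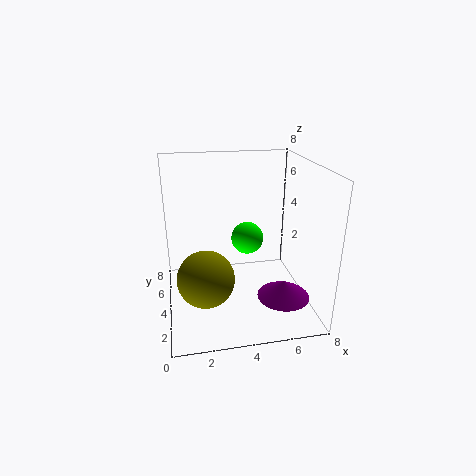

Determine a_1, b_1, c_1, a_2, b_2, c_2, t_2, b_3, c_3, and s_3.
a_1 = 2; b_1 = 2.5; c_1 = 2.5; a_2 = 6.5; b_2 = 3; c_2 = 0.5; t_2 = 1; b_3 = 6; c_3 = 3; s_3 = 1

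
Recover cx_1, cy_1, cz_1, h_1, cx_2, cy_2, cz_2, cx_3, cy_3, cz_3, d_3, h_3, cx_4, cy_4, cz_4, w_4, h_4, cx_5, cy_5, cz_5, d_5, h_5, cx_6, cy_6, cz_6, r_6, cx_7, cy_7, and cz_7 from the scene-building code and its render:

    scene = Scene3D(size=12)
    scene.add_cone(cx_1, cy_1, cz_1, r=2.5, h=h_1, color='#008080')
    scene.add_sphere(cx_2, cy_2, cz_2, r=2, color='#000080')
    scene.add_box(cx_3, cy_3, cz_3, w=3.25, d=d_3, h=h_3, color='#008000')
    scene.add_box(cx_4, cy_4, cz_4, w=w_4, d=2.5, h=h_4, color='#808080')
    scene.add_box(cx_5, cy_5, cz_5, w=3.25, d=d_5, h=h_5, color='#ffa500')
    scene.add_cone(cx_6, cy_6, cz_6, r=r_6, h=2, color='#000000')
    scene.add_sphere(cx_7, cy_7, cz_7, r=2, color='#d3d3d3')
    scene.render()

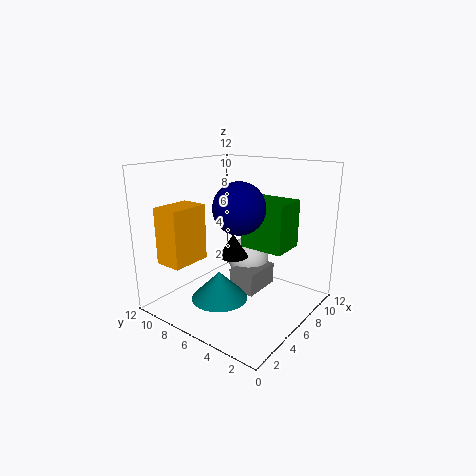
cx_1 = 5.25, cy_1 = 7.5, cz_1 = 0.25, h_1 = 2.5, cx_2 = 4.5, cy_2 = 4.75, cz_2 = 9, cx_3 = 7.75, cy_3 = 3, cz_3 = 4.5, d_3 = 4, h_3 = 4.25, cx_4 = 7, cy_4 = 5.25, cz_4 = 0.25, w_4 = 3.75, h_4 = 2, cx_5 = 0.75, cy_5 = 7.75, cz_5 = 4.5, d_5 = 2.25, h_5 = 4.5, cx_6 = 6, cy_6 = 6.5, cz_6 = 4.25, r_6 = 1.25, cx_7 = 10, cy_7 = 7.75, cz_7 = 2.5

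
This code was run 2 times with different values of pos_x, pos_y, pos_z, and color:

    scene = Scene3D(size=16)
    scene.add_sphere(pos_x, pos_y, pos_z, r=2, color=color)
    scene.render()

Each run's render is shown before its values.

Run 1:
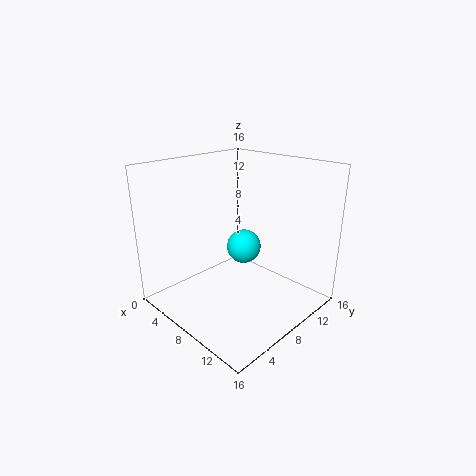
pos_x = 7; pos_y = 10; pos_z = 6; color = 'cyan'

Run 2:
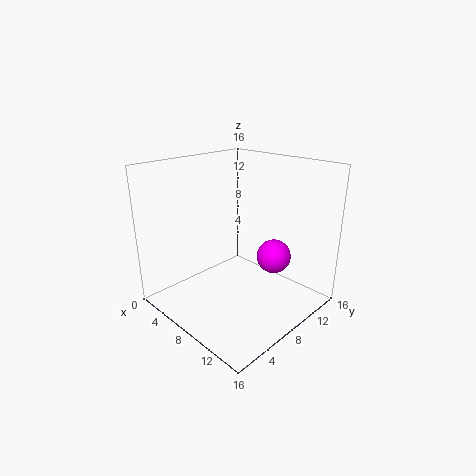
pos_x = 10; pos_y = 12; pos_z = 5; color = 'magenta'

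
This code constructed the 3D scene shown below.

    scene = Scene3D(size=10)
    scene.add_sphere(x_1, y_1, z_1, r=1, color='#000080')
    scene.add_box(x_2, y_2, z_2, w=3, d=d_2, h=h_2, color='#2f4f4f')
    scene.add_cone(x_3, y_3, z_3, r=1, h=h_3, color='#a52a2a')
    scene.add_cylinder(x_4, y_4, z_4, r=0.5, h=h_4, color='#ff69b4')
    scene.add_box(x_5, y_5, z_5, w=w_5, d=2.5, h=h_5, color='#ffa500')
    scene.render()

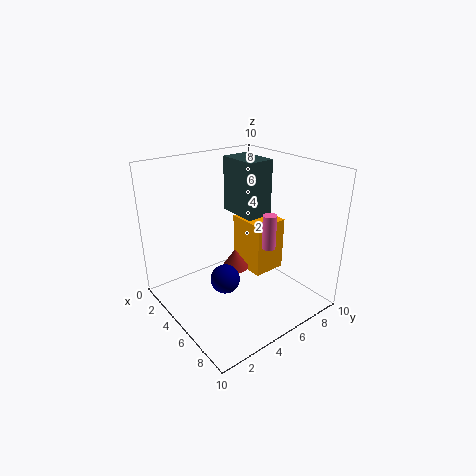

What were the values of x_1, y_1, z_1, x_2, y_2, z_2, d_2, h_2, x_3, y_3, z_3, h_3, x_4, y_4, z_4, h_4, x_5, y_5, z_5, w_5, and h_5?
x_1 = 5.5; y_1 = 3.5; z_1 = 2.5; x_2 = 2; y_2 = 6; z_2 = 6; d_2 = 2; h_2 = 4; x_3 = 4; y_3 = 5.5; z_3 = 2; h_3 = 1.5; x_4 = 6; y_4 = 7; z_4 = 4; h_4 = 2.5; x_5 = 2.5; y_5 = 6.5; z_5 = 1.5; w_5 = 3; h_5 = 4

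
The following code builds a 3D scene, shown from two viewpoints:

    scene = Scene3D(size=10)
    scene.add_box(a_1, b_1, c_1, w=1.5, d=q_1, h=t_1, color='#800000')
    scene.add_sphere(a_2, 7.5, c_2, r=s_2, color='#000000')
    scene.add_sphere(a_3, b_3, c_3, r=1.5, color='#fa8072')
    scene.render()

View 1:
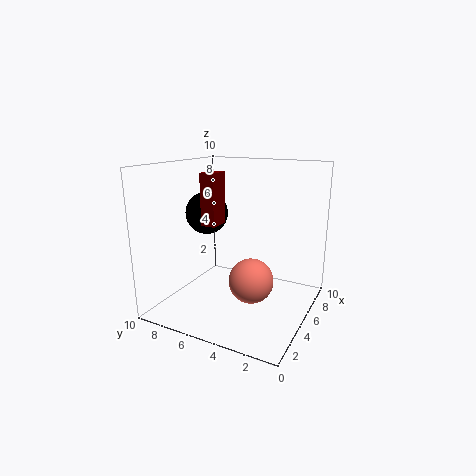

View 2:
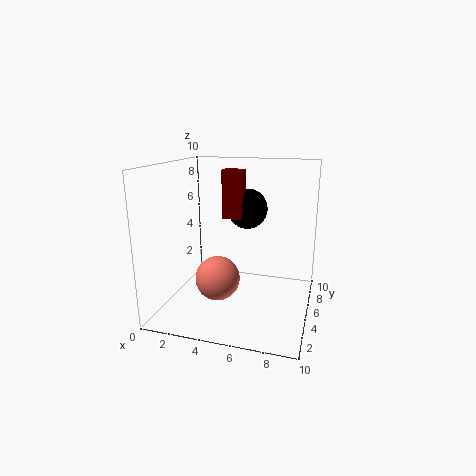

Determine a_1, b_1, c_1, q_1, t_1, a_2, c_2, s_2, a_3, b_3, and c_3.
a_1 = 3.5, b_1 = 6, c_1 = 6, q_1 = 1, t_1 = 3.5, a_2 = 5, c_2 = 6.5, s_2 = 1.5, a_3 = 4, b_3 = 3.5, c_3 = 2.5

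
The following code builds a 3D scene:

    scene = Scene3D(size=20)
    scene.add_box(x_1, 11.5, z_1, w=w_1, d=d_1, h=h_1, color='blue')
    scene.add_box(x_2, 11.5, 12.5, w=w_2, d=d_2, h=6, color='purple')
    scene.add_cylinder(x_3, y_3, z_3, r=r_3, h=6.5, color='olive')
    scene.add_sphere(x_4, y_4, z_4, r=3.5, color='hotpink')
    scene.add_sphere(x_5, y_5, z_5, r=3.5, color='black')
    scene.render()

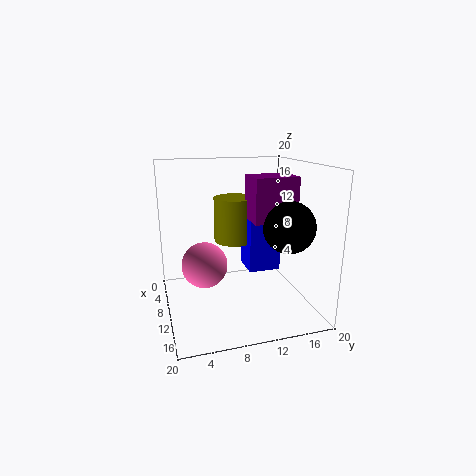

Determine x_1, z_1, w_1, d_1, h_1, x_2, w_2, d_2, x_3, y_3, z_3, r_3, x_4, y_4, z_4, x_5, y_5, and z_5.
x_1 = 6.5, z_1 = 5, w_1 = 4.5, d_1 = 4.5, h_1 = 7.5, x_2 = 8.5, w_2 = 4.5, d_2 = 6, x_3 = 6.5, y_3 = 10.5, z_3 = 8.5, r_3 = 3, x_4 = 5.5, y_4 = 6, z_4 = 4.5, x_5 = 13.5, y_5 = 16, z_5 = 12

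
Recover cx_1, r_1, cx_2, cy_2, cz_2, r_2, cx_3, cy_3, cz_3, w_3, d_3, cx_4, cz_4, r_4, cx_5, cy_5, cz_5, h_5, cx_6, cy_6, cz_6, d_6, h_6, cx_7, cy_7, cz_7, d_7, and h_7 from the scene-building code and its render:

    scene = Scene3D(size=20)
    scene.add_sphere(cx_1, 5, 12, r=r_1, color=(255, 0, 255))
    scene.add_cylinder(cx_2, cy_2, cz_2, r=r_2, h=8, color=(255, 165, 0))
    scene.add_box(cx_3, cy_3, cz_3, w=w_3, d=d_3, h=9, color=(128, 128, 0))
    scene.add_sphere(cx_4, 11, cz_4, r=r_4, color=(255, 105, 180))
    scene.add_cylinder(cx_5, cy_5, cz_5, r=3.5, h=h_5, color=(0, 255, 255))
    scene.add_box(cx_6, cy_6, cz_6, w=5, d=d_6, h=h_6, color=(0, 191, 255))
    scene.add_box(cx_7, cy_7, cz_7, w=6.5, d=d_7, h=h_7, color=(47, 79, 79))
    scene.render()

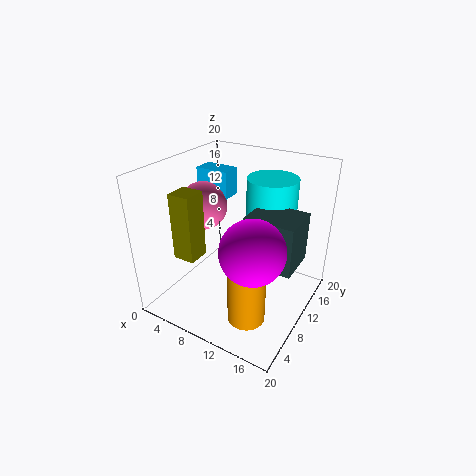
cx_1 = 15, r_1 = 4, cx_2 = 14, cy_2 = 5.5, cz_2 = 1, r_2 = 2.5, cx_3 = 4, cy_3 = 3.5, cz_3 = 8.5, w_3 = 3, d_3 = 3, cx_4 = 3.5, cz_4 = 13, r_4 = 3.5, cx_5 = 13, cy_5 = 14, cz_5 = 11, h_5 = 7, cx_6 = 1.5, cy_6 = 12.5, cz_6 = 14, d_6 = 3, h_6 = 4, cx_7 = 12.5, cy_7 = 7, cz_7 = 8.5, d_7 = 5.5, h_7 = 6.5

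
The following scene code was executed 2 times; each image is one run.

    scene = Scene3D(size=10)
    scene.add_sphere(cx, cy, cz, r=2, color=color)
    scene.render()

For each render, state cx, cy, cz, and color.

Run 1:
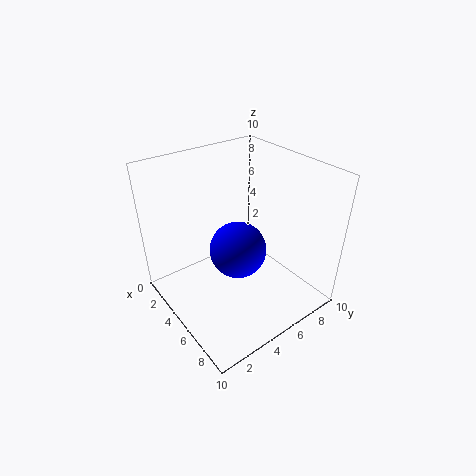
cx = 5
cy = 5
cz = 4
color = 'blue'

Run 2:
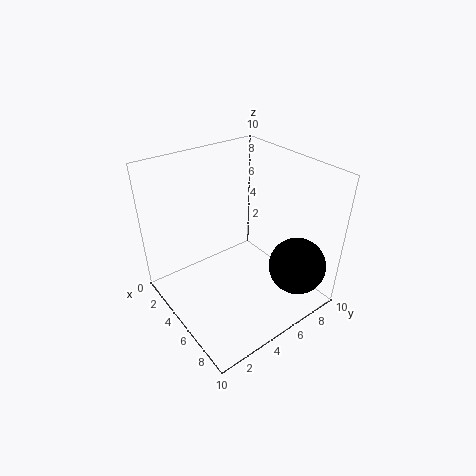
cx = 8
cy = 8
cz = 3
color = 'black'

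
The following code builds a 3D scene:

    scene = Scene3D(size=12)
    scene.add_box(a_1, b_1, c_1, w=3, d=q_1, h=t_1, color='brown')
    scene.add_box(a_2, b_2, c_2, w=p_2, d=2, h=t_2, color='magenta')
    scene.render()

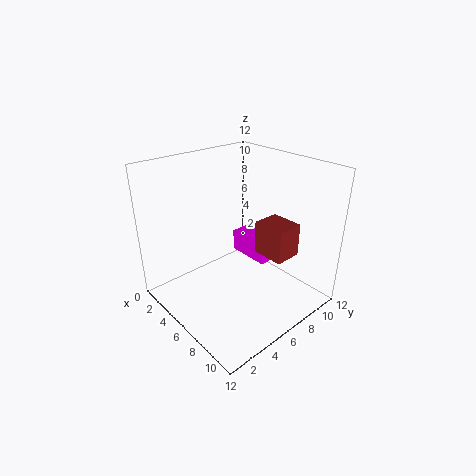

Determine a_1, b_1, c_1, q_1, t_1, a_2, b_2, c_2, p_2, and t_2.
a_1 = 5.5, b_1 = 8.5, c_1 = 3.5, q_1 = 2.5, t_1 = 3, a_2 = 2.5, b_2 = 8.5, c_2 = 2.5, p_2 = 4, t_2 = 2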